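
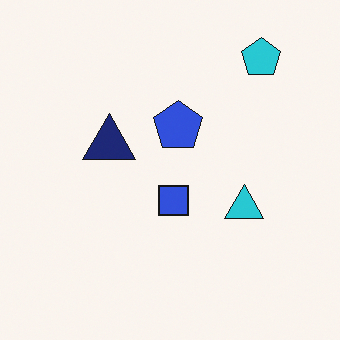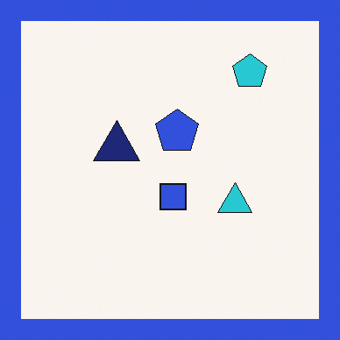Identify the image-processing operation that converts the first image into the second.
The image was framed with a blue border.

A solid blue frame runs around the edge of the second image, with the content slightly shrunk inside it.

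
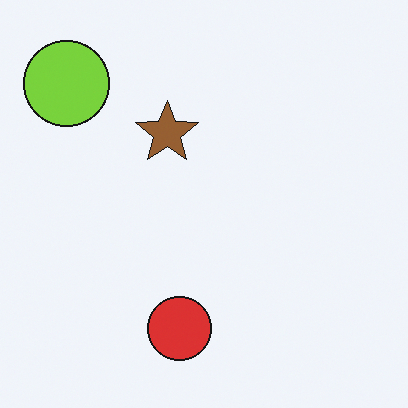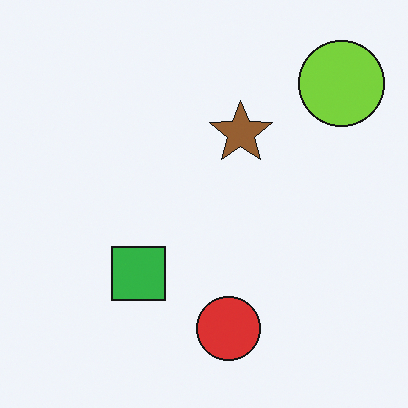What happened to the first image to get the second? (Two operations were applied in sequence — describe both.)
It was flipped horizontally (left ↔ right), then overlaid with an additional green square.

The lime circle is in the top-left of the first image and the top-right of the second — shapes on opposite sides of the vertical midline have swapped in a mirror flip. A green square appears in the second image that is absent from the first.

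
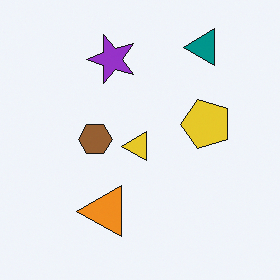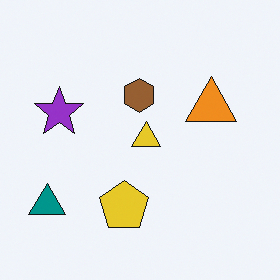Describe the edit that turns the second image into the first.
The first image is the second transposed (reflected across the top-left ↔ bottom-right diagonal).

Shapes have swapped their row and column positions — what was in the top-right is now in the bottom-left — a diagonal reflection.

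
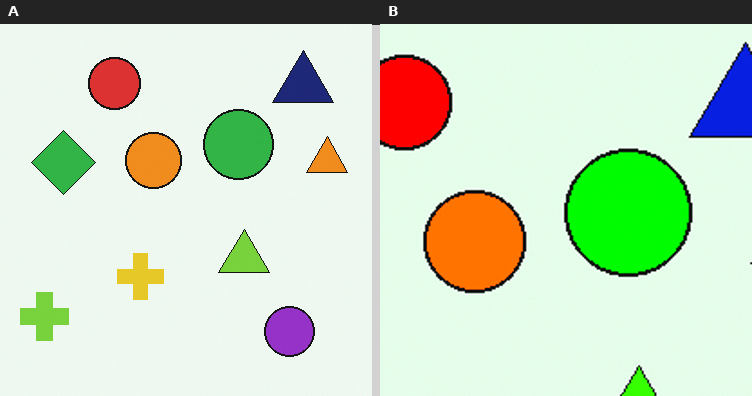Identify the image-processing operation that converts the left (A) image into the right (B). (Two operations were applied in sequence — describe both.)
Cropped tightly and scaled back up, then heavily oversaturated.

The visible shapes are larger and the field of view is narrower; shapes near the original edges may be partly or wholly outside the frame — a crop-and-rescale. All colors are more vivid — a global saturation change.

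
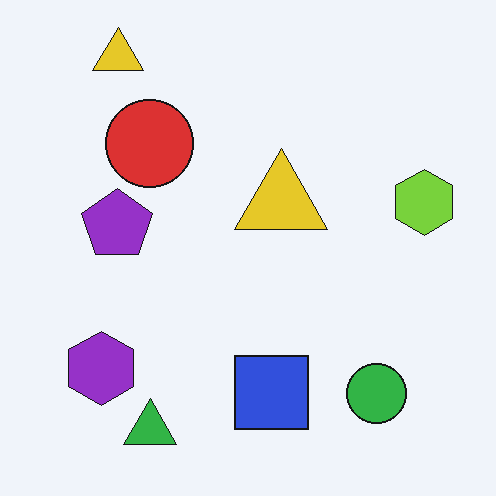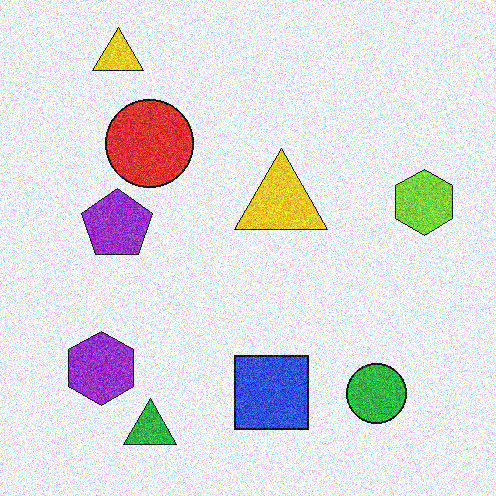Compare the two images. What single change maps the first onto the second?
Degraded with strong gaussian noise.

Random speckle covers the whole image, including the flat background.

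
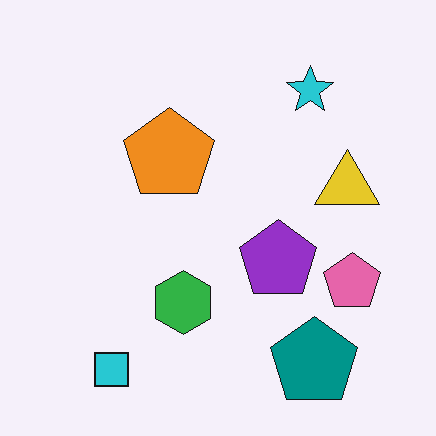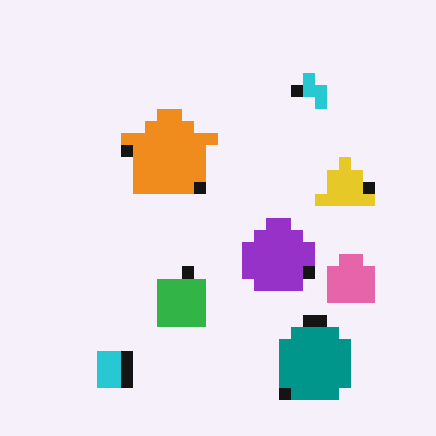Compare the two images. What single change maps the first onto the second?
The second image is the first coarsely pixelated.

Shapes are reduced to large square blocks; fine edges and outlines are lost — a downscale-then-upscale (mosaic) effect.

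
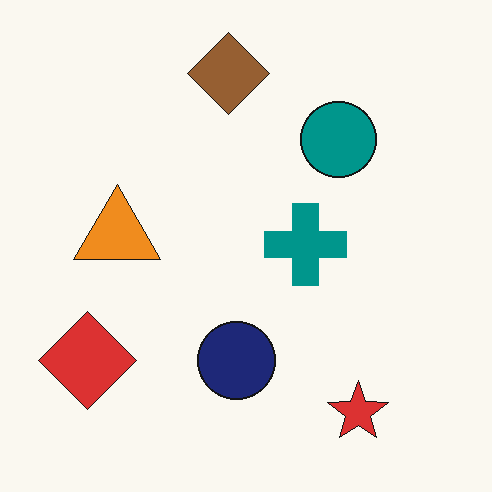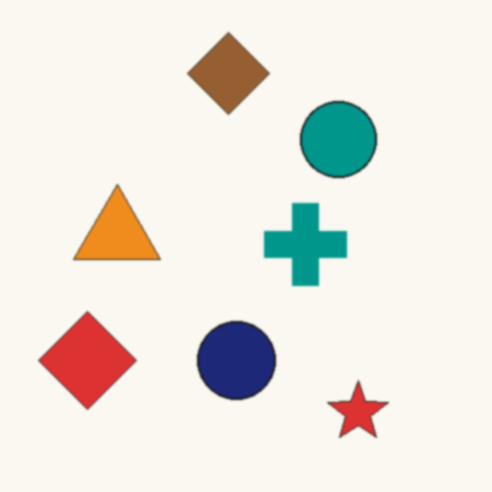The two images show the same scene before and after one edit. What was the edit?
The transformation is: lightly blurred.

Shape edges and outlines are uniformly softened across the whole image.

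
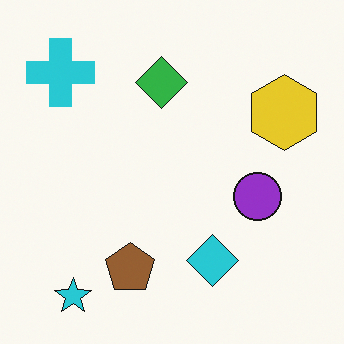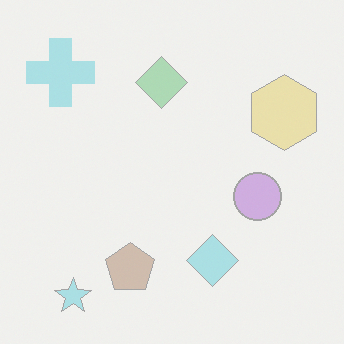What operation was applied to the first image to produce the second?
It was washed out (contrast reduced).

Tones are pushed toward mid-grey across the whole image — a global contrast change.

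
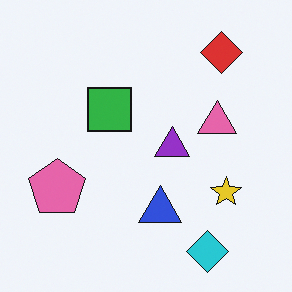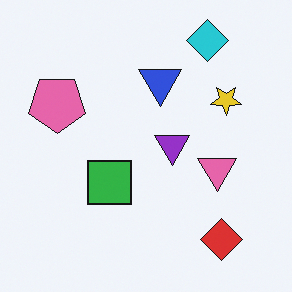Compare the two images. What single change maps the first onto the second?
It was flipped vertically (top ↔ bottom).

The cyan diamond is in the bottom-right of the first image and the top-right of the second — shapes on opposite sides of the horizontal midline have swapped in a mirror flip.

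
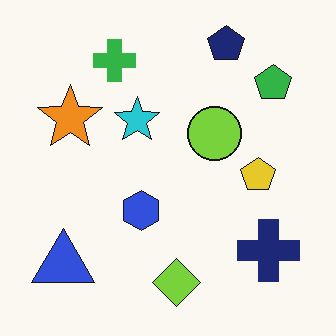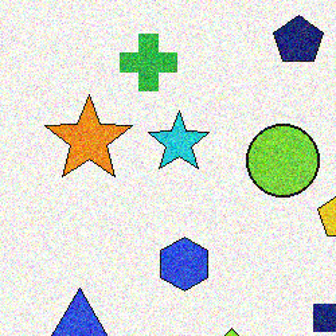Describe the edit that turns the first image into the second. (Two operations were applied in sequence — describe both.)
The image was degraded with visible gaussian noise, then cropped to a modestly smaller region and rescaled.

Random speckle covers the whole image, including the flat background. The visible shapes are larger and the field of view is narrower; shapes near the original edges may be partly or wholly outside the frame — a crop-and-rescale.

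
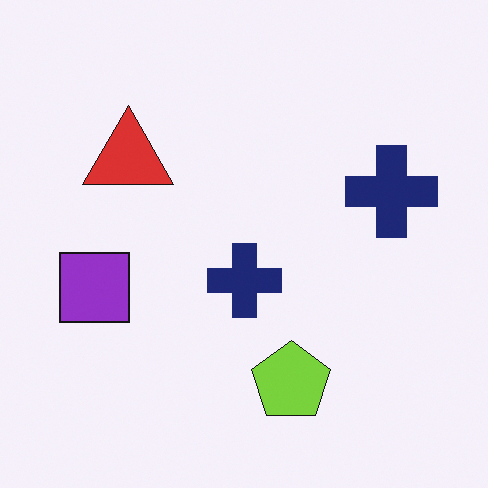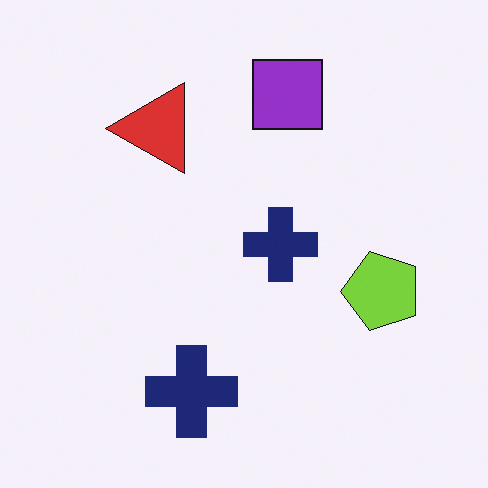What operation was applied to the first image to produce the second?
Transposed (reflected across the top-left ↔ bottom-right diagonal).

Shapes have swapped their row and column positions — what was in the top-right is now in the bottom-left — a diagonal reflection.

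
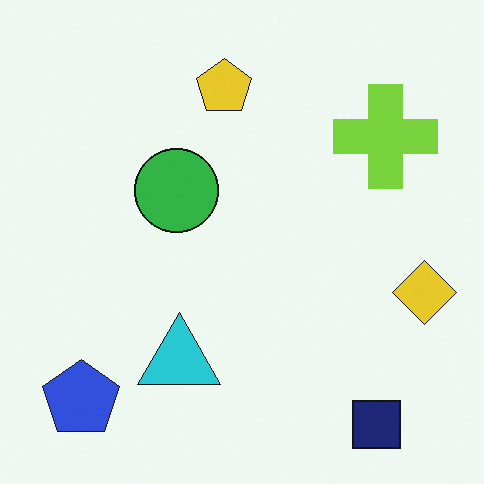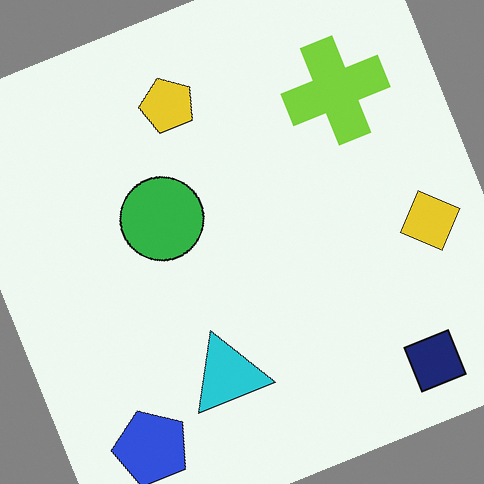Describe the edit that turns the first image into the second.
Rotated counter-clockwise by a clearly visible amount.

Every shape is tilted by the same angle and the image corners show triangular fill wedges — a whole-image rotation by a non-right angle.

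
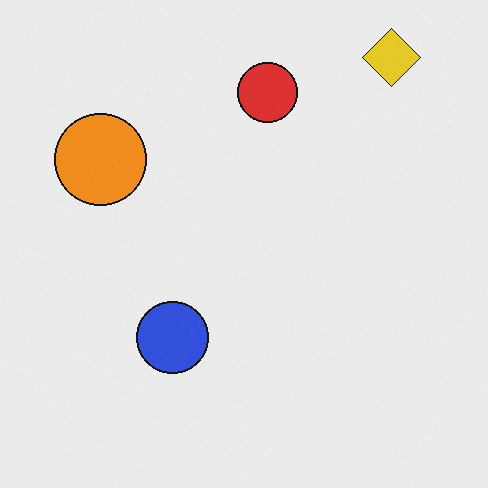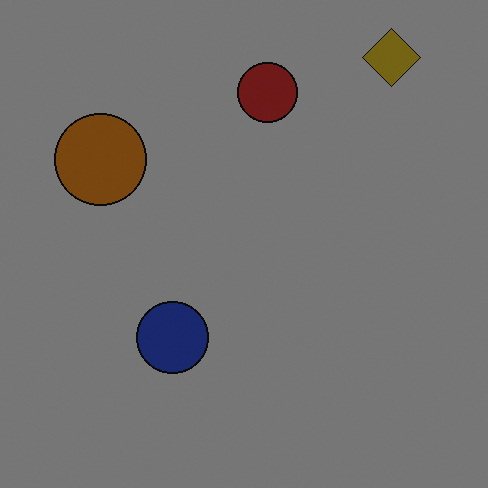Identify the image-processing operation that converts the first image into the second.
This is the original image substantially darkened.

Every pixel — background and shapes alike — is uniformly darkened.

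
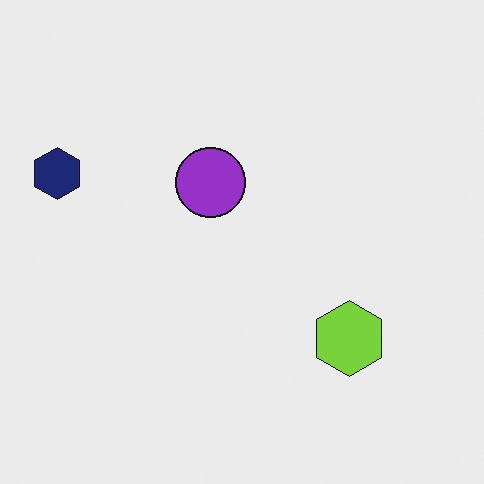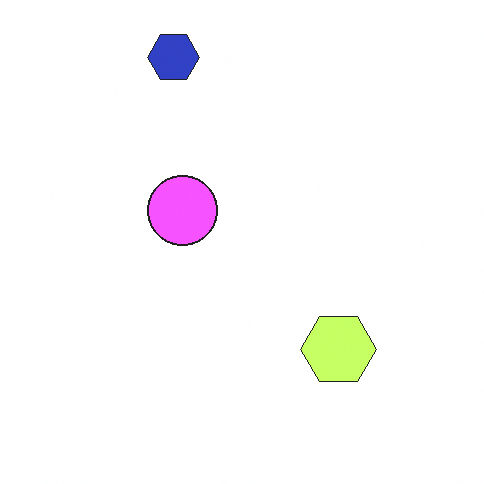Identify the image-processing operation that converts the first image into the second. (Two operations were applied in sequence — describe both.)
The second image is the first transposed (reflected across the top-left ↔ bottom-right diagonal), then brightened a lot.

Shapes have swapped their row and column positions — what was in the top-right is now in the bottom-left — a diagonal reflection. Every pixel — background and shapes alike — is uniformly brightened.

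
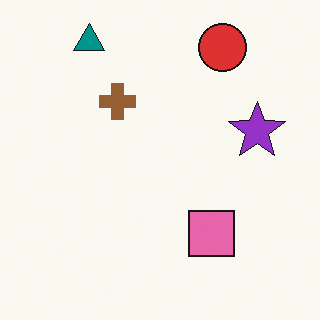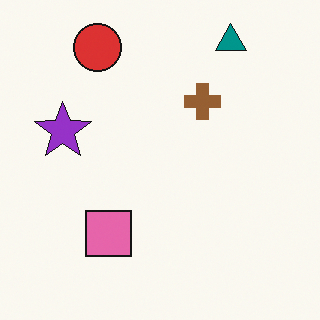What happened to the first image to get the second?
The image was flipped horizontally (left ↔ right).

The purple star is in the right of the first image and the left of the second — shapes on opposite sides of the vertical midline have swapped in a mirror flip.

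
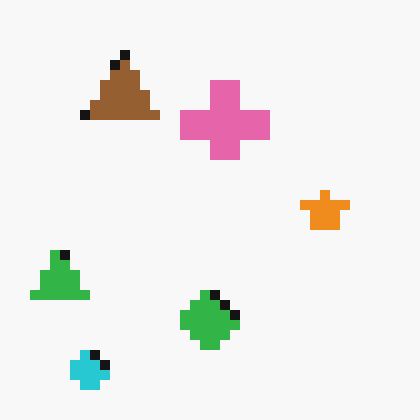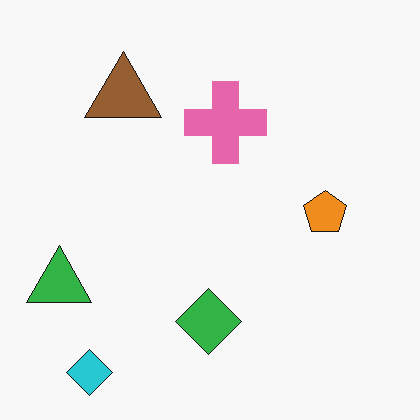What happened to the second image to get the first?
The image was coarsely pixelated.

Shapes are reduced to large square blocks; fine edges and outlines are lost — a downscale-then-upscale (mosaic) effect.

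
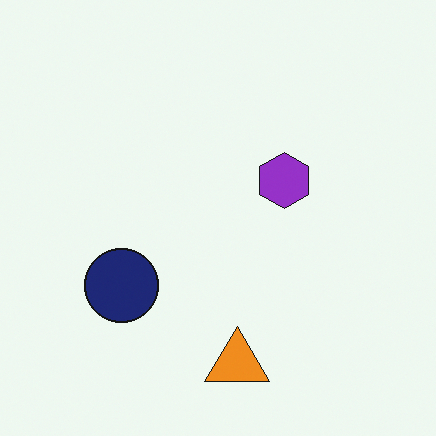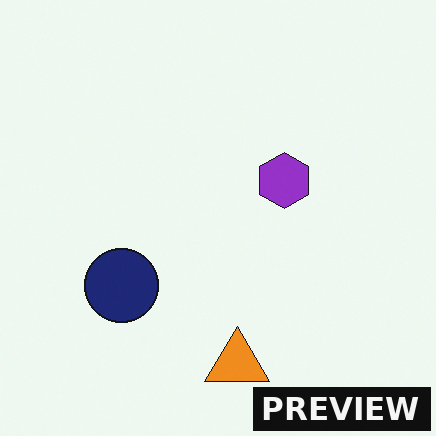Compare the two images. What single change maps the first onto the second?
Watermarked with the text "PREVIEW" in the lower-right corner.

A dark label reading "PREVIEW" appears in the lower-right corner.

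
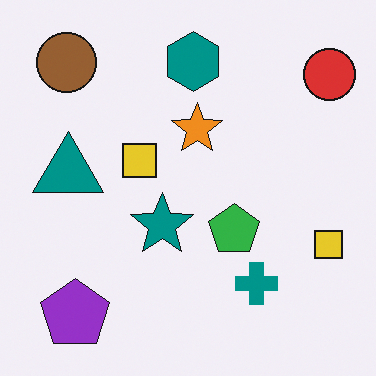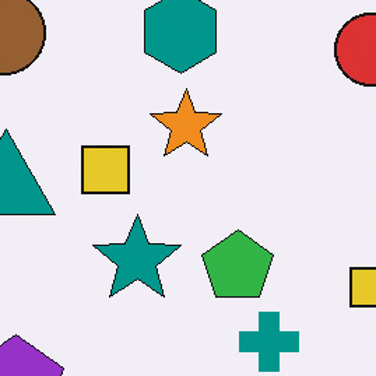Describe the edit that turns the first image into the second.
It was cropped to a modestly smaller region and rescaled.

The visible shapes are larger and the field of view is narrower; shapes near the original edges may be partly or wholly outside the frame — a crop-and-rescale.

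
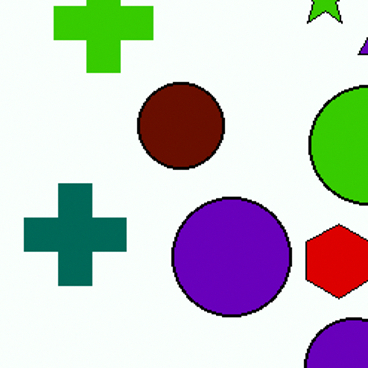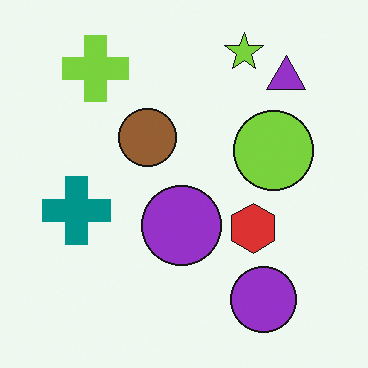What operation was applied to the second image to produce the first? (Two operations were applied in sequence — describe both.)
It was boosted in contrast, then cropped to a modestly smaller region and rescaled.

Tones are pushed away from mid-grey across the whole image — a global contrast change. The visible shapes are larger and the field of view is narrower; shapes near the original edges may be partly or wholly outside the frame — a crop-and-rescale.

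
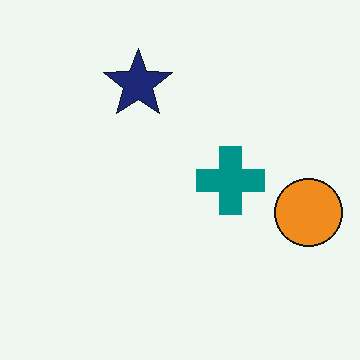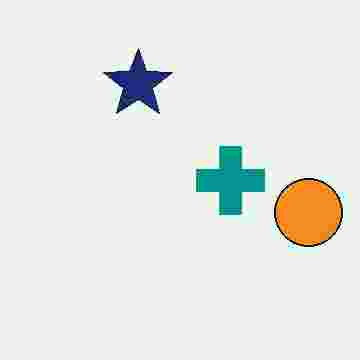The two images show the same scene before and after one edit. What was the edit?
This is the original image heavily JPEG-compressed with obvious blocking artifacts.

Blocky 8×8 compression artifacts appear around shape edges and the flat background shows ringing — characteristic JPEG degradation.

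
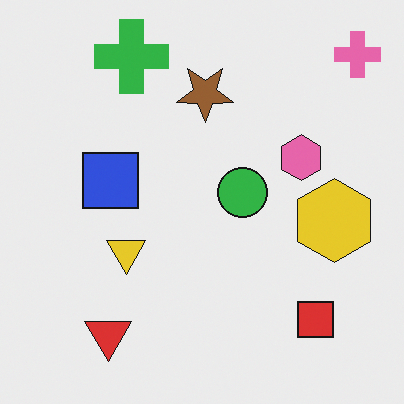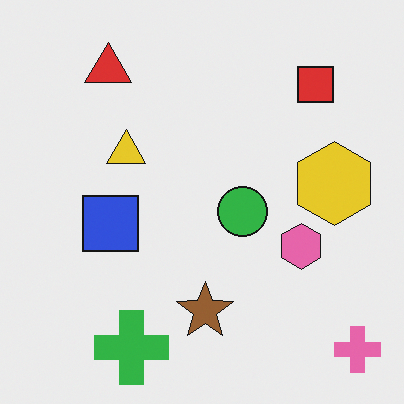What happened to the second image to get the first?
The transformation is: flipped vertically (top ↔ bottom).

The pink cross is in the bottom-right of the second image and the top-right of the first — shapes on opposite sides of the horizontal midline have swapped in a mirror flip.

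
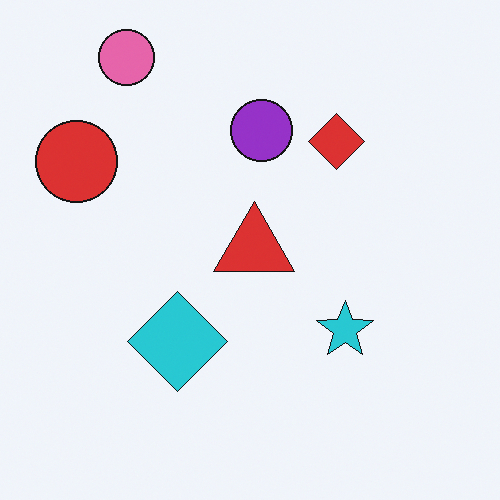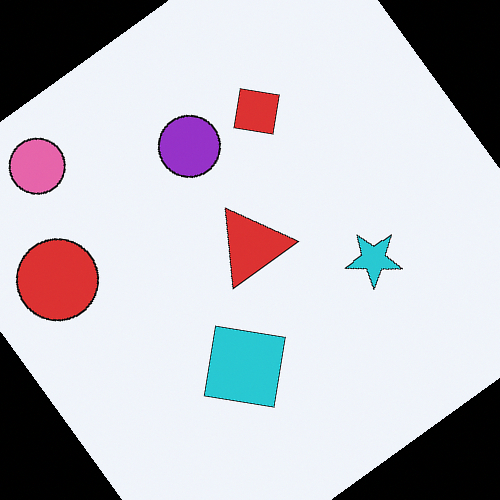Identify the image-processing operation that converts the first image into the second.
The image was rotated counter-clockwise by a large amount — several tens of degrees.

Every shape is tilted by the same angle and the image corners show triangular fill wedges — a whole-image rotation by a non-right angle.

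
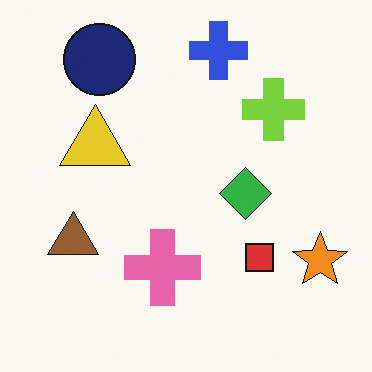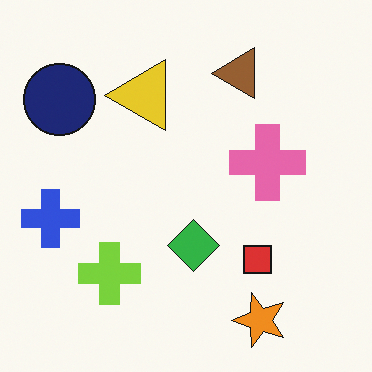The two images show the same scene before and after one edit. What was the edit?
The second image is the first transposed (reflected across the top-left ↔ bottom-right diagonal).

Shapes have swapped their row and column positions — what was in the top-right is now in the bottom-left — a diagonal reflection.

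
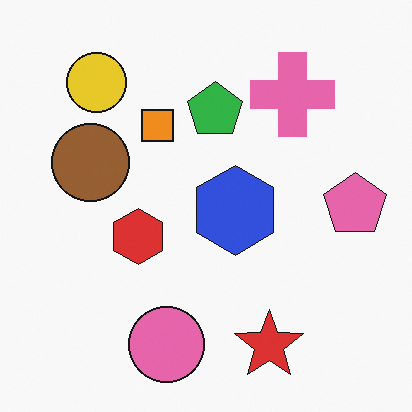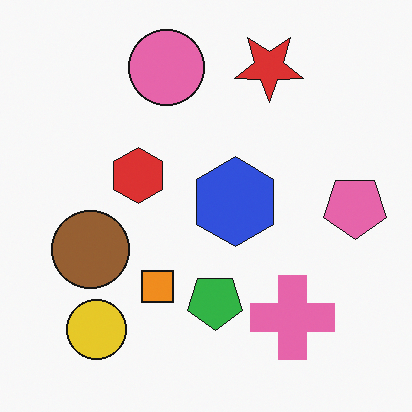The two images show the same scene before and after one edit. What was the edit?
The image was flipped vertically (top ↔ bottom).

The red star is in the bottom of the first image and the top of the second — shapes on opposite sides of the horizontal midline have swapped in a mirror flip.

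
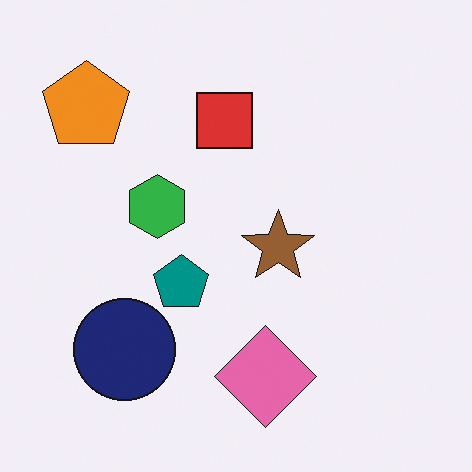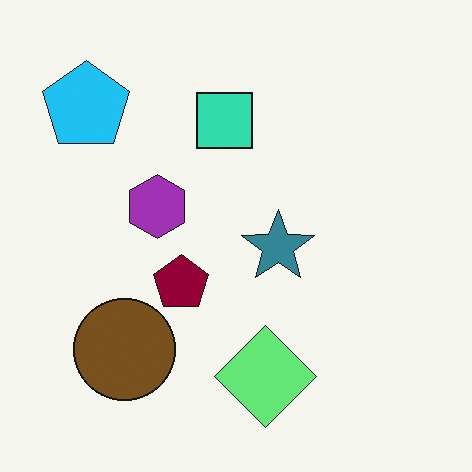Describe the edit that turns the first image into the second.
The transformation is: hue-shifted by a large amount.

Every shape's color has rotated by the same amount around the hue wheel — a uniform hue shift.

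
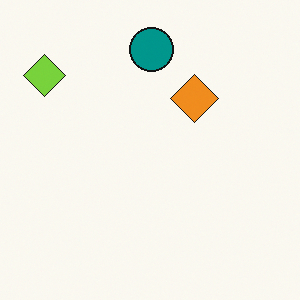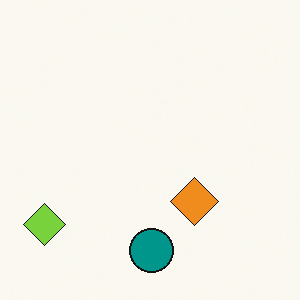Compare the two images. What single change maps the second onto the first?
The image was flipped vertically (top ↔ bottom).

The teal circle is in the bottom of the second image and the top of the first — shapes on opposite sides of the horizontal midline have swapped in a mirror flip.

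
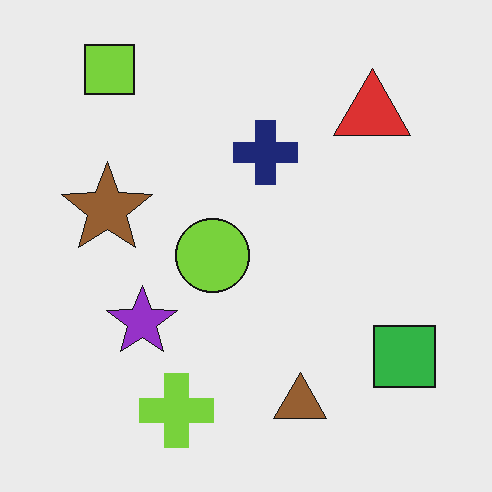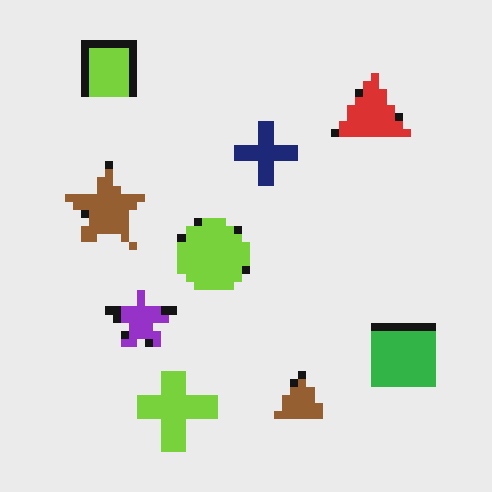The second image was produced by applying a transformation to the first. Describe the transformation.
The transformation is: moderately pixelated.

Shapes are reduced to large square blocks; fine edges and outlines are lost — a downscale-then-upscale (mosaic) effect.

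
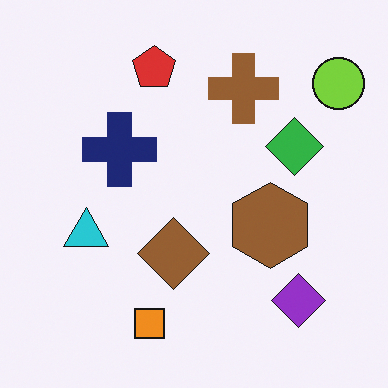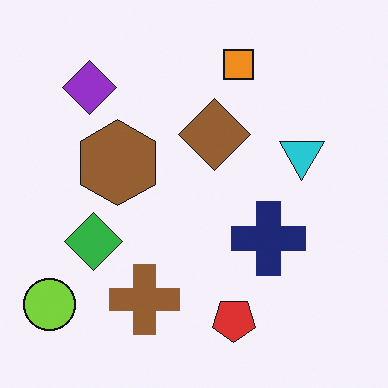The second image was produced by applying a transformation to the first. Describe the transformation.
Rotated 180°.

The lime circle sits in the top-right of the first image and the bottom-left of the second — consistent with a whole-image 180° rotation.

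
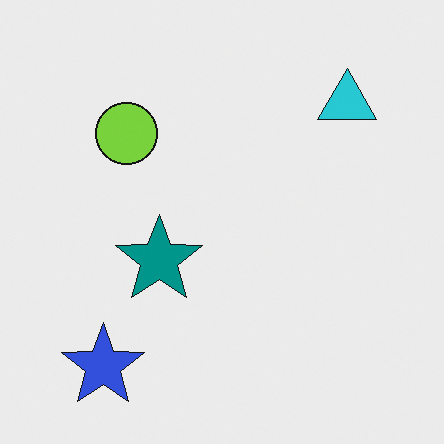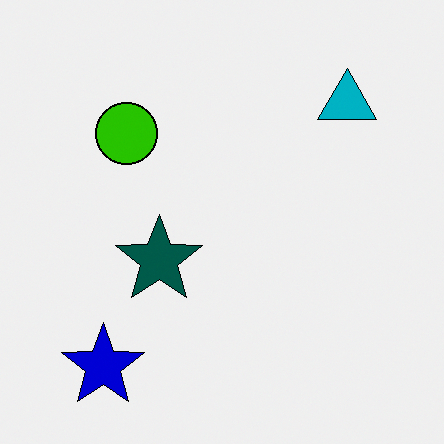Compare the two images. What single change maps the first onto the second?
The transformation is: given much higher contrast.

Tones are pushed away from mid-grey across the whole image — a global contrast change.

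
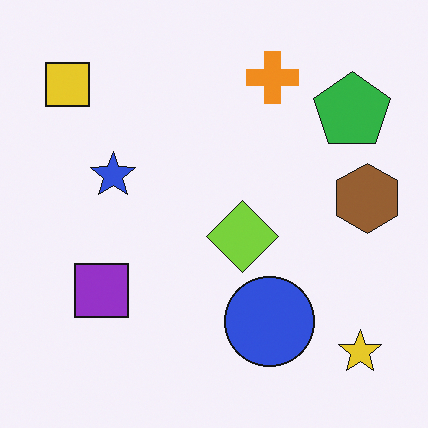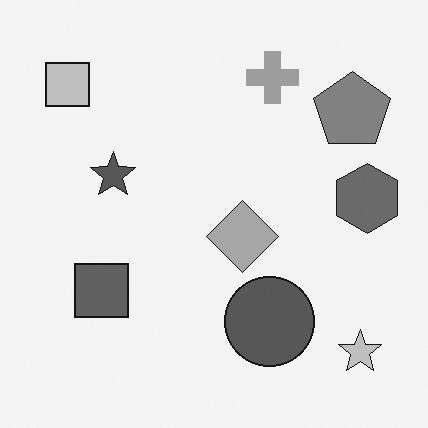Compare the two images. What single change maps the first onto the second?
It was converted to grayscale.

All color is removed — every shape is now a shade of grey.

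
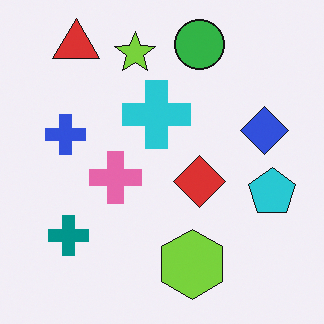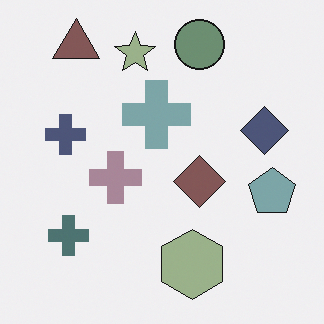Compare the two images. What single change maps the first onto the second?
Made much more muted (saturation change).

All colors are more muted and greyish — a global saturation change.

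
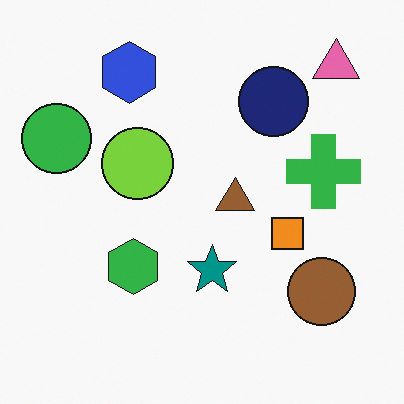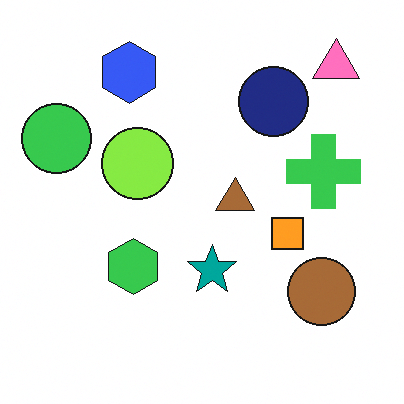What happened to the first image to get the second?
The image was brightened a little.

Every pixel — background and shapes alike — is uniformly brightened.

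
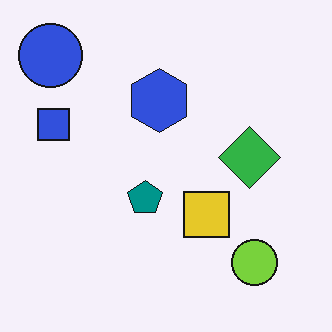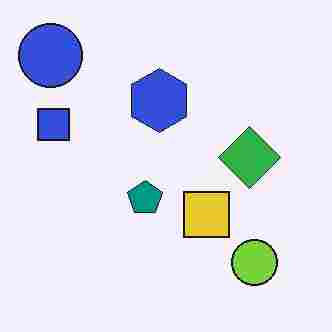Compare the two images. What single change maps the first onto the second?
Degraded with heavy JPEG compression.

Blocky 8×8 compression artifacts appear around shape edges and the flat background shows ringing — characteristic JPEG degradation.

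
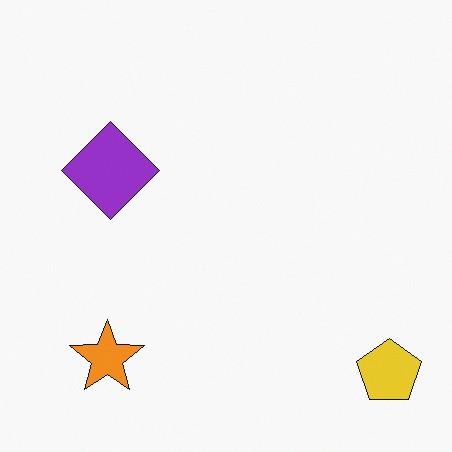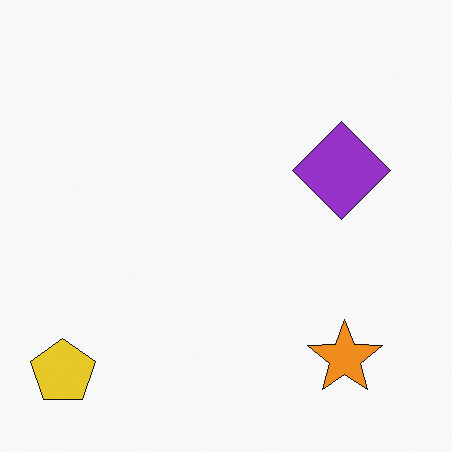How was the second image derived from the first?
This is the original image flipped horizontally (left ↔ right).

The yellow pentagon is in the bottom-right of the first image and the bottom-left of the second — shapes on opposite sides of the vertical midline have swapped in a mirror flip.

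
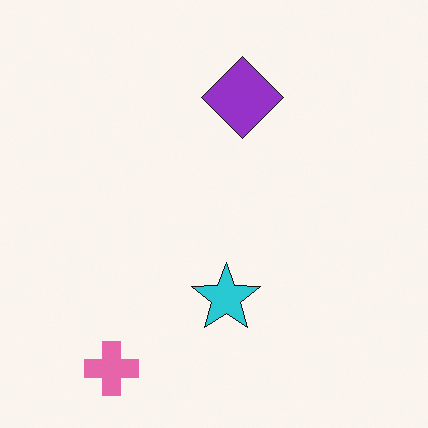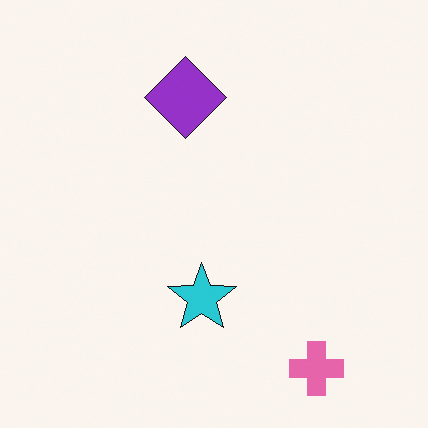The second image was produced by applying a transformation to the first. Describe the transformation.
This is the original image flipped horizontally (left ↔ right).

The pink cross is in the bottom-left of the first image and the bottom-right of the second — shapes on opposite sides of the vertical midline have swapped in a mirror flip.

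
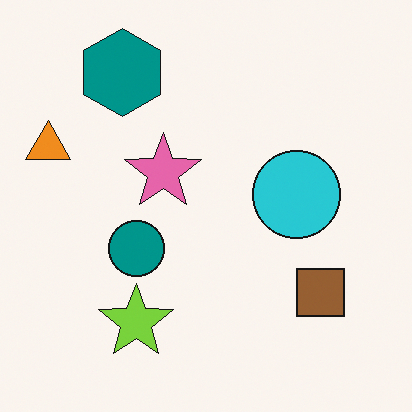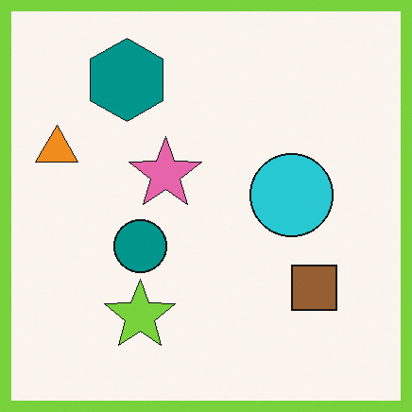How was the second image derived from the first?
Framed with a lime border.

A solid lime frame runs around the edge of the second image, with the content slightly shrunk inside it.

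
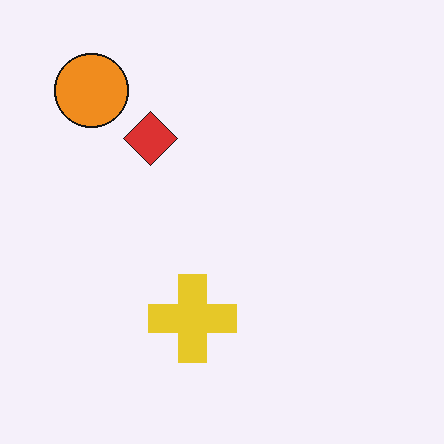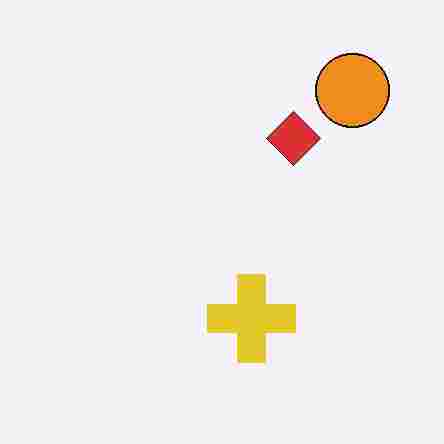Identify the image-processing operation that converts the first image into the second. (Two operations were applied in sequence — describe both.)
The image was flipped horizontally (left ↔ right), then degraded with heavy JPEG compression.

The orange circle is in the top-left of the first image and the top-right of the second — shapes on opposite sides of the vertical midline have swapped in a mirror flip. Blocky 8×8 compression artifacts appear around shape edges and the flat background shows ringing — characteristic JPEG degradation.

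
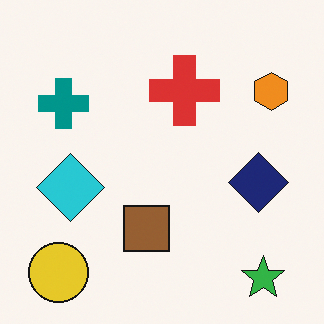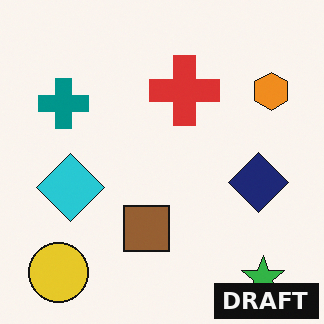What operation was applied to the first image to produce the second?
Watermarked with the text "DRAFT" in the lower-right corner.

A dark label reading "DRAFT" appears in the lower-right corner.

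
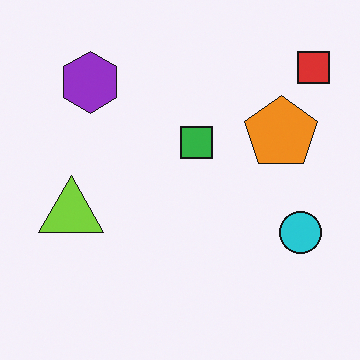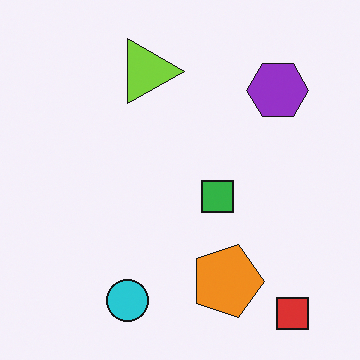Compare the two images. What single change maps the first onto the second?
The second image is the first rotated 90° clockwise.

The red square sits in the top-right of the first image and the bottom-right of the second — consistent with a whole-image 90° clockwise rotation.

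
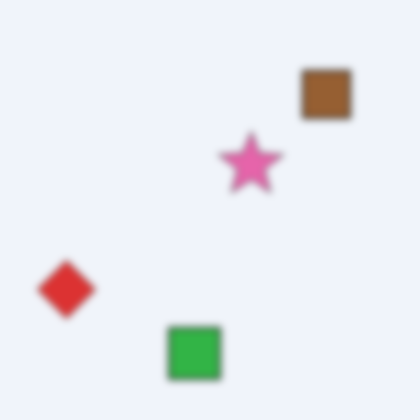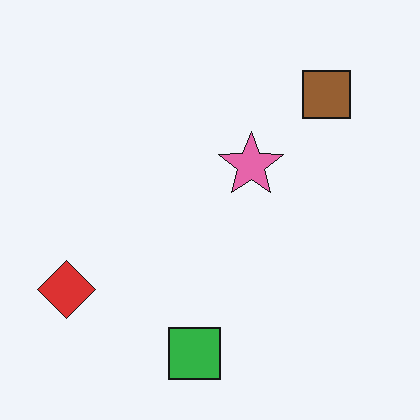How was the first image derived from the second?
The transformation is: moderately blurred.

Shape edges and outlines are uniformly softened across the whole image.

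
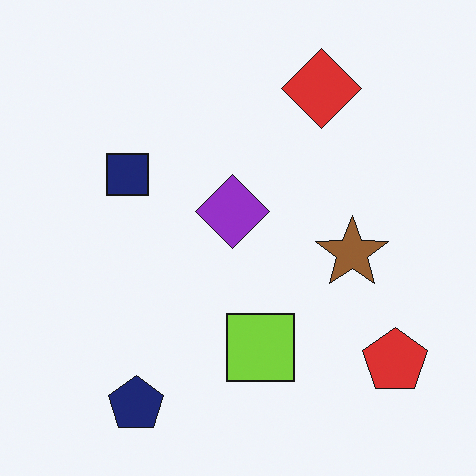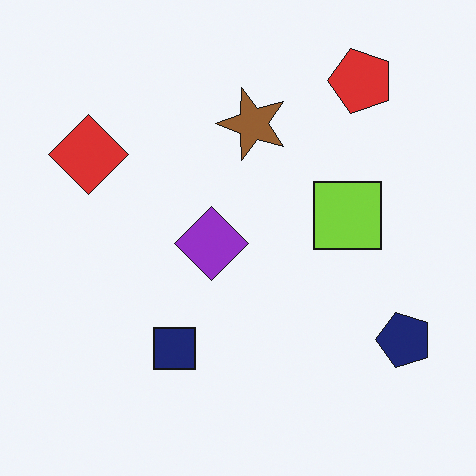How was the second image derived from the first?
The image was rotated 90° counter-clockwise.

The red pentagon sits in the bottom-right of the first image and the top-right of the second — consistent with a whole-image 90° counter-clockwise rotation.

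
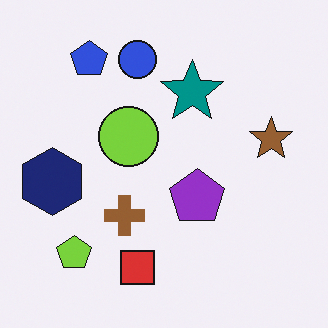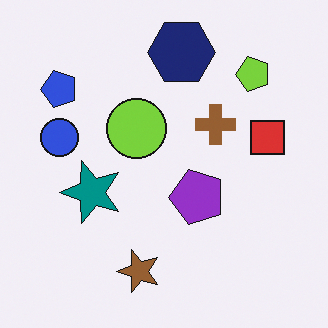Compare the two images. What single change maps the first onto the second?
The transformation is: transposed (reflected across the top-left ↔ bottom-right diagonal).

Shapes have swapped their row and column positions — what was in the top-right is now in the bottom-left — a diagonal reflection.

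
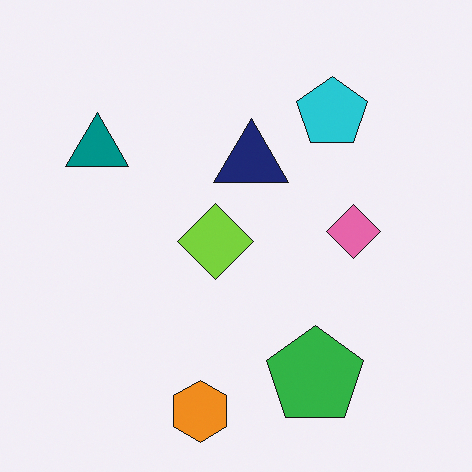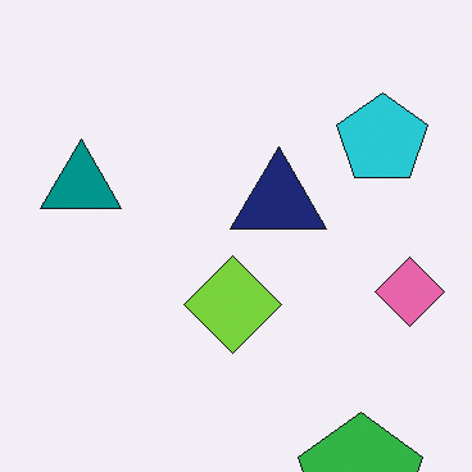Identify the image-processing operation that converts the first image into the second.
Cropped to a modestly smaller region and rescaled.

The visible shapes are larger and the field of view is narrower; shapes near the original edges may be partly or wholly outside the frame — a crop-and-rescale.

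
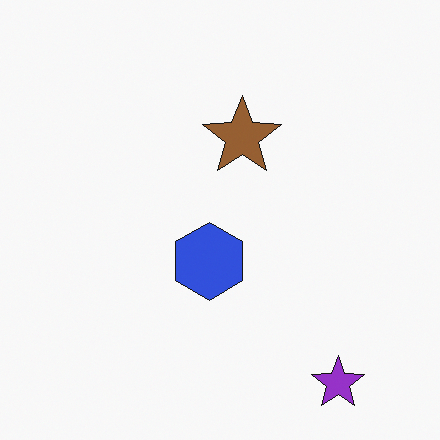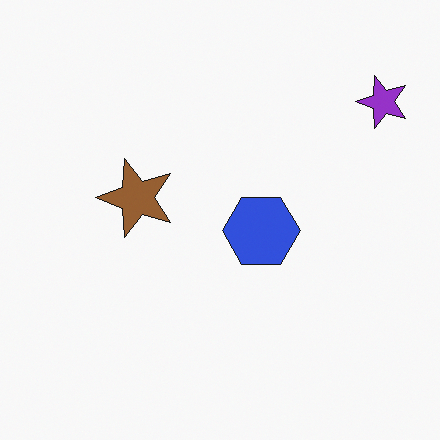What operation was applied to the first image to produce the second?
The second image is the first rotated 90° counter-clockwise.

The purple star sits in the bottom-right of the first image and the top-right of the second — consistent with a whole-image 90° counter-clockwise rotation.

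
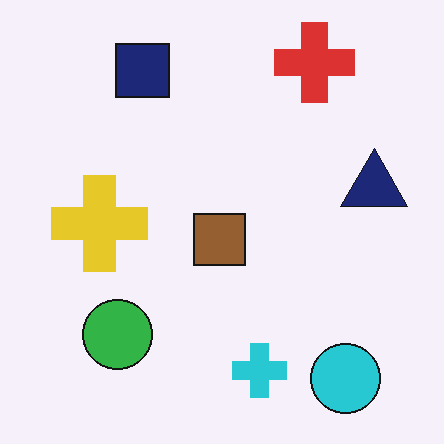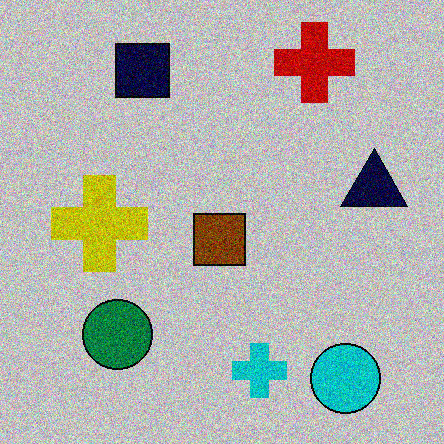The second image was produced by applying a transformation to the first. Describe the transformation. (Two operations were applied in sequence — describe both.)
The image was aggressively posterized, then degraded with strong gaussian noise.

Each flat color has snapped to a coarser quantized level — most visibly, the near-white background has dropped to a flat grey. Random speckle covers the whole image, including the flat background.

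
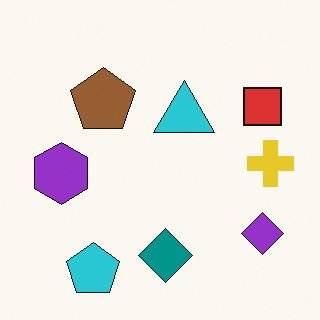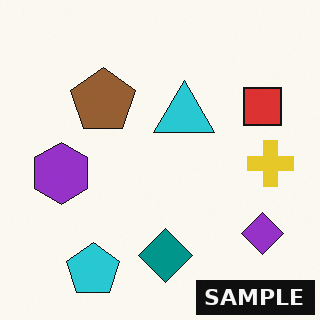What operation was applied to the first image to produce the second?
The image was watermarked with the text "SAMPLE" in the lower-right corner.

A dark label reading "SAMPLE" appears in the lower-right corner.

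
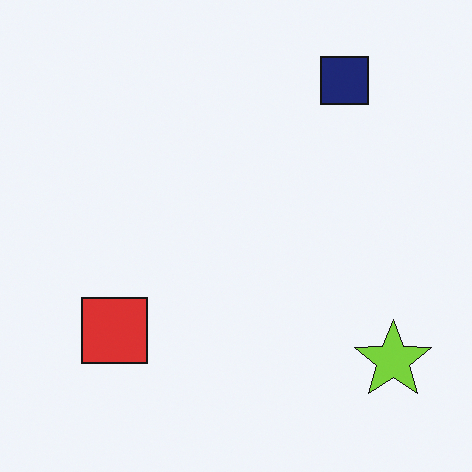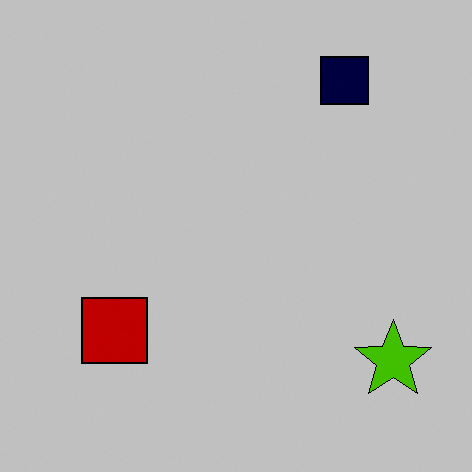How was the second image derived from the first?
This is the original image aggressively posterized.

Each flat color has snapped to a coarser quantized level — most visibly, the near-white background has dropped to a flat grey.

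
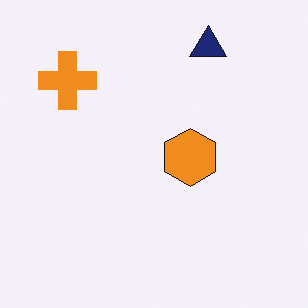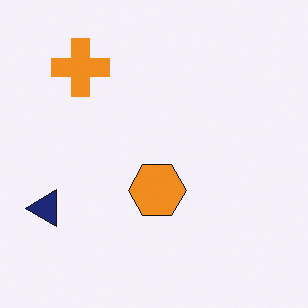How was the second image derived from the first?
It was transposed (reflected across the top-left ↔ bottom-right diagonal).

Shapes have swapped their row and column positions — what was in the top-right is now in the bottom-left — a diagonal reflection.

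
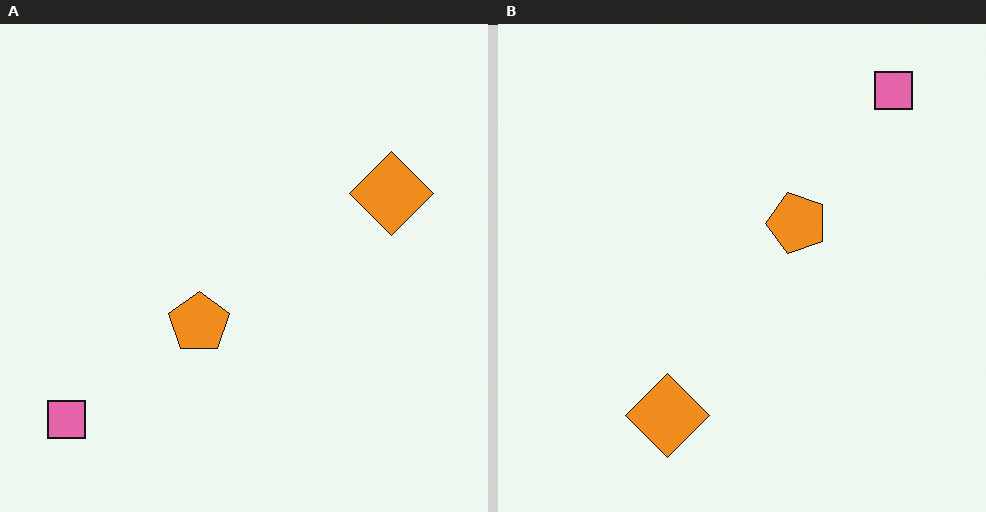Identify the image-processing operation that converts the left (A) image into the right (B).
It was transposed (reflected across the top-left ↔ bottom-right diagonal).

Shapes have swapped their row and column positions — what was in the top-right is now in the bottom-left — a diagonal reflection.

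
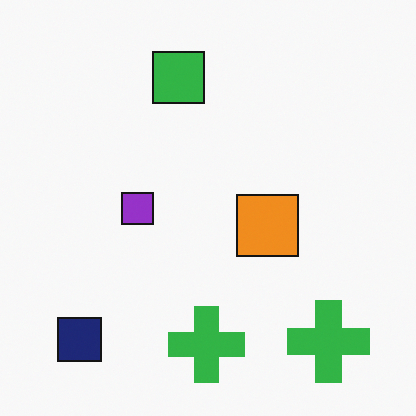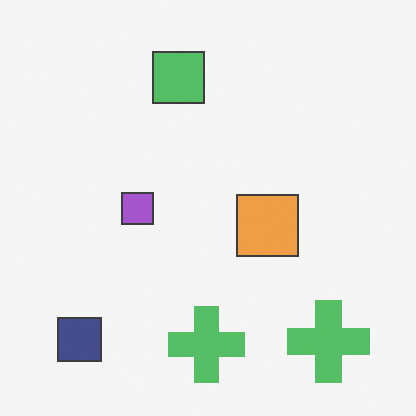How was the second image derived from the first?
This is the original image given slightly reduced contrast.

Tones are pushed toward mid-grey across the whole image — a global contrast change.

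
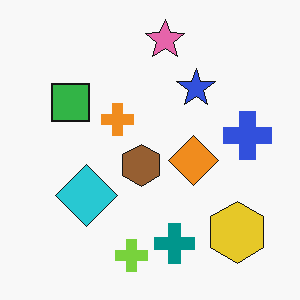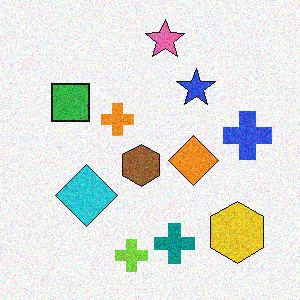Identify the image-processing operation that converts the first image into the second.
It was degraded with moderate additive noise.

Random speckle covers the whole image, including the flat background.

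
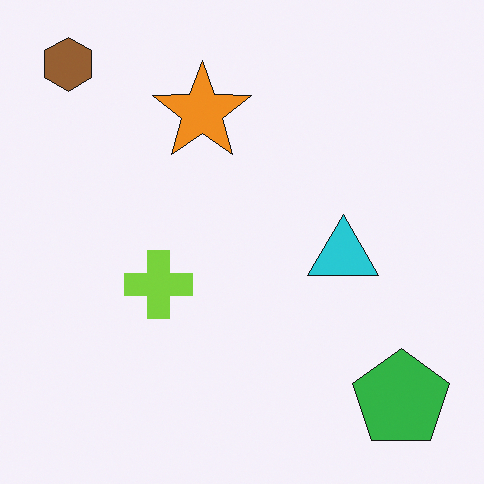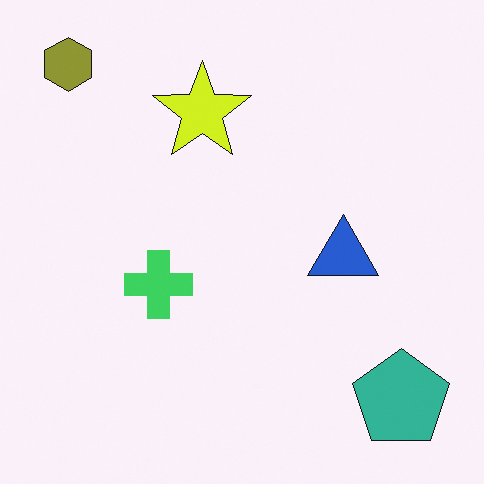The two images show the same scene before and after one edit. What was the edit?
The image was hue-shifted slightly.

Every shape's color has rotated by the same amount around the hue wheel — a uniform hue shift.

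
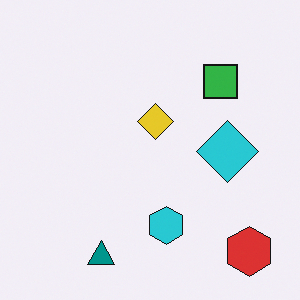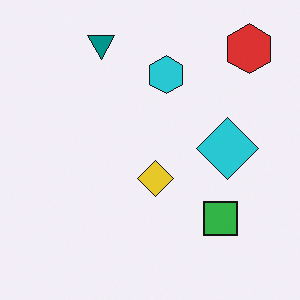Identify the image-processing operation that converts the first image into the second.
Flipped vertically (top ↔ bottom).

The teal triangle is in the bottom of the first image and the top of the second — shapes on opposite sides of the horizontal midline have swapped in a mirror flip.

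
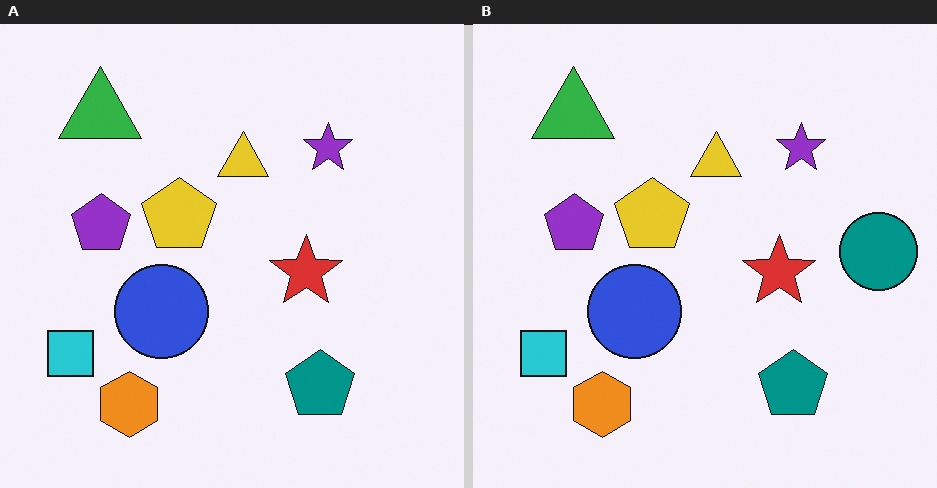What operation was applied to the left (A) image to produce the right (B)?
The transformation is: overlaid with an additional teal circle.

A teal circle appears in the right (B) image that is absent from the left (A).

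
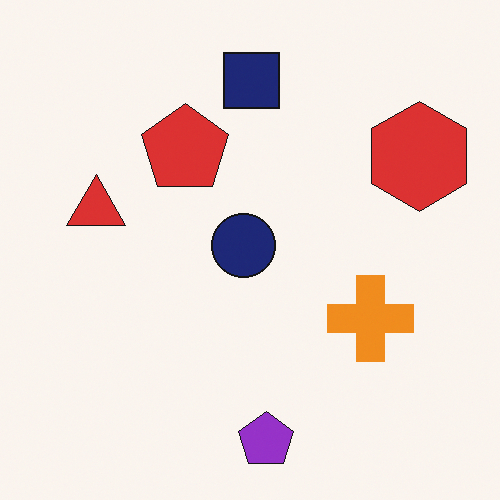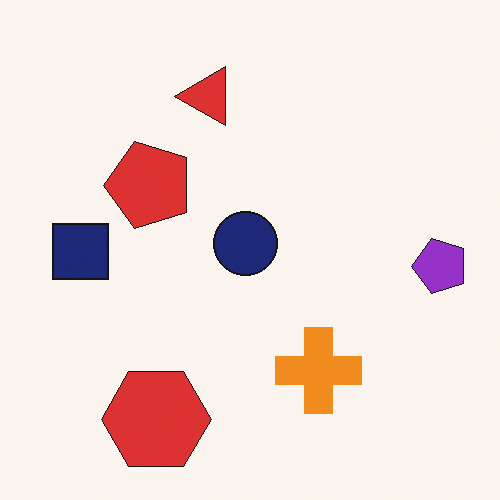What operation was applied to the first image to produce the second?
Transposed (reflected across the top-left ↔ bottom-right diagonal).

Shapes have swapped their row and column positions — what was in the top-right is now in the bottom-left — a diagonal reflection.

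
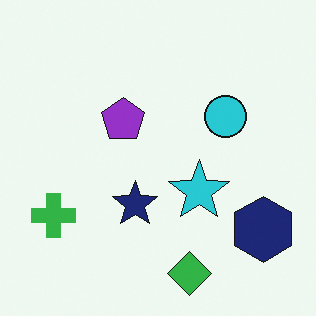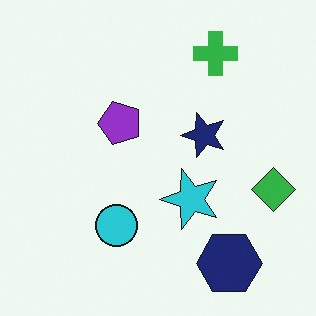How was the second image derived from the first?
The image was transposed (reflected across the top-left ↔ bottom-right diagonal).

Shapes have swapped their row and column positions — what was in the top-right is now in the bottom-left — a diagonal reflection.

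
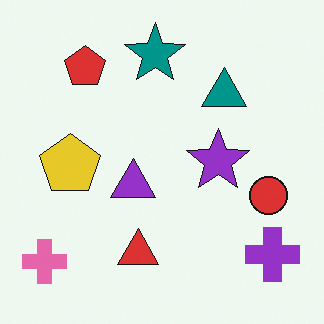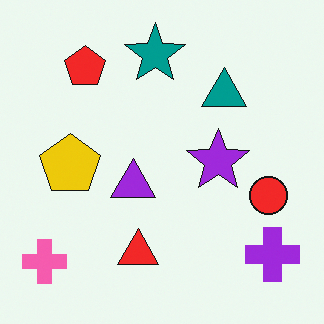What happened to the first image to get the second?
Slightly oversaturated.

All colors are more vivid — a global saturation change.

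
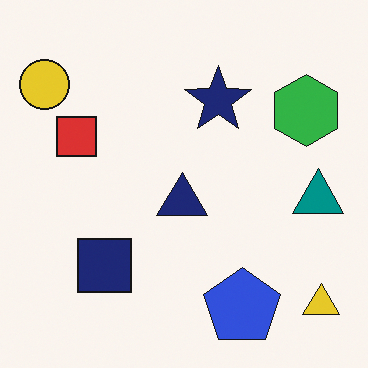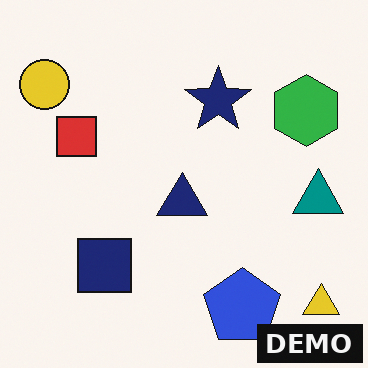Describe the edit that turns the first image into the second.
This is the original image watermarked with the text "DEMO" in the lower-right corner.

A dark label reading "DEMO" appears in the lower-right corner.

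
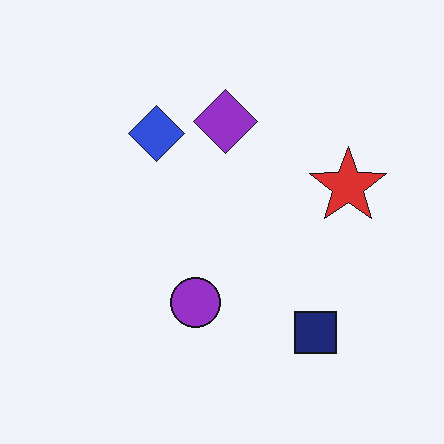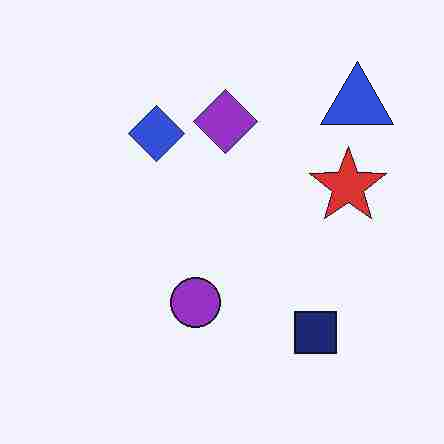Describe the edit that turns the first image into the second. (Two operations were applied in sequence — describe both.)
The second image is the first heavily JPEG-compressed with obvious blocking artifacts, then overlaid with an additional blue triangle.

Blocky 8×8 compression artifacts appear around shape edges and the flat background shows ringing — characteristic JPEG degradation. A blue triangle appears in the second image that is absent from the first.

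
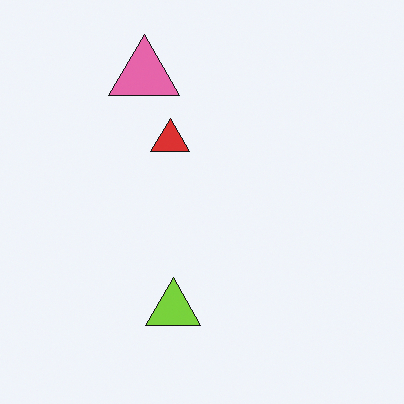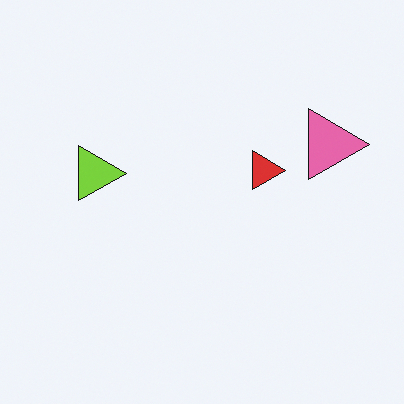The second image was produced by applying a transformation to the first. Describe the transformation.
The image was rotated 90° clockwise.

The pink triangle sits in the top of the first image and the right of the second — consistent with a whole-image 90° clockwise rotation.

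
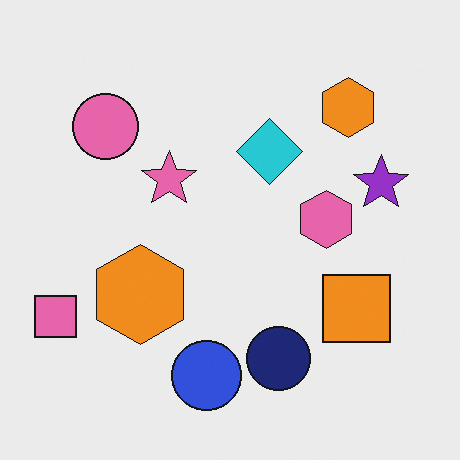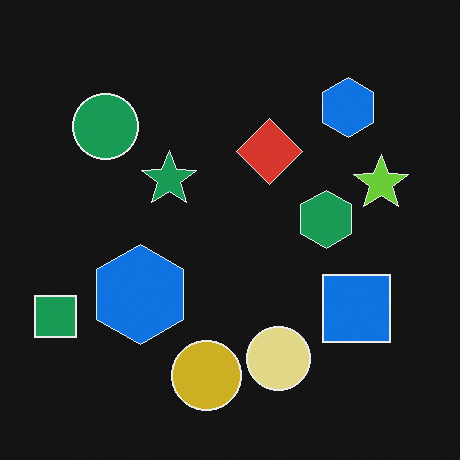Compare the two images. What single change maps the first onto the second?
Color-inverted (negative).

The light background has become dark and every shape's color is its complement — a photographic negative.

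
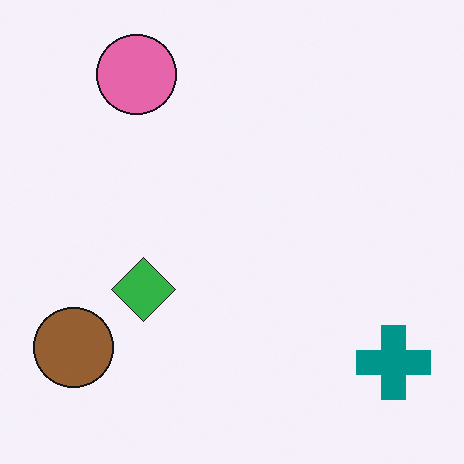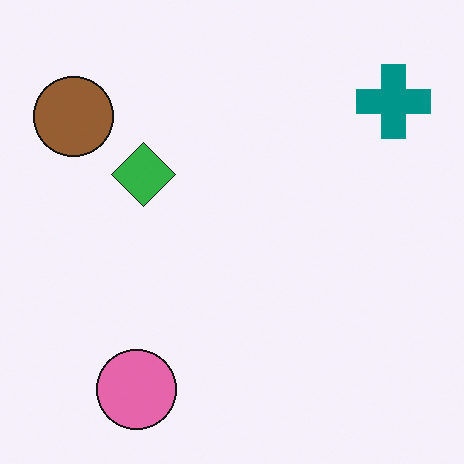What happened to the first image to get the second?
The second image is the first flipped vertically (top ↔ bottom).

The pink circle is in the top-left of the first image and the bottom-left of the second — shapes on opposite sides of the horizontal midline have swapped in a mirror flip.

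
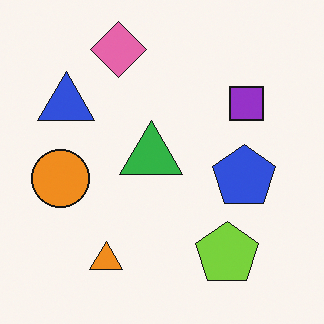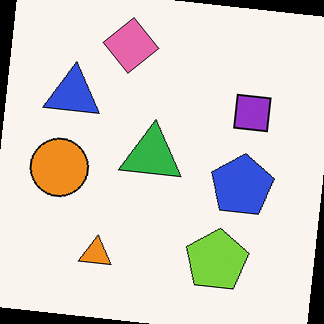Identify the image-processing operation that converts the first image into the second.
The second image is the first rotated clockwise by a small amount.

Every shape is tilted by the same angle and the image corners show triangular fill wedges — a whole-image rotation by a non-right angle.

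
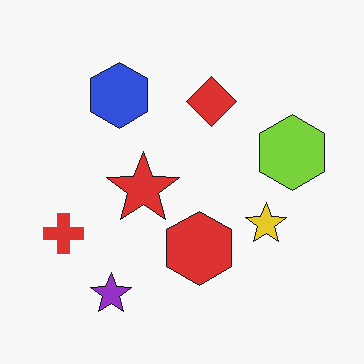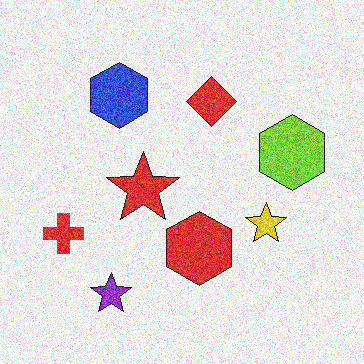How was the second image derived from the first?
It was degraded with a thick layer of grain.

Random speckle covers the whole image, including the flat background.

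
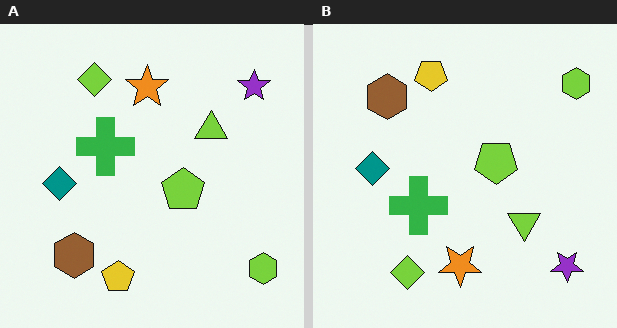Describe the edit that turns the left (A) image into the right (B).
The right (B) image is the left (A) flipped vertically (top ↔ bottom).

The yellow pentagon is in the bottom of the left (A) image and the top of the right (B) — shapes on opposite sides of the horizontal midline have swapped in a mirror flip.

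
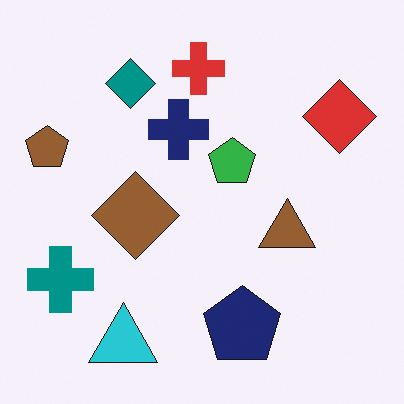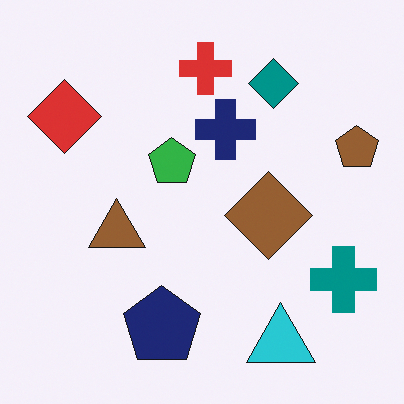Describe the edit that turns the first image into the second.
This is the original image flipped horizontally (left ↔ right).

The brown pentagon is in the left of the first image and the right of the second — shapes on opposite sides of the vertical midline have swapped in a mirror flip.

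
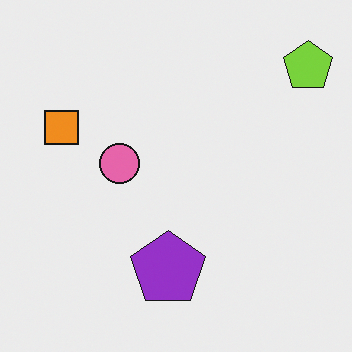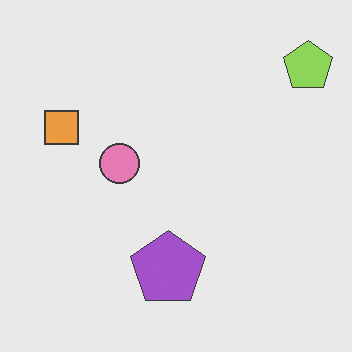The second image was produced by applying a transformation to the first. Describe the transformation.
The transformation is: given slightly reduced contrast.

Tones are pushed toward mid-grey across the whole image — a global contrast change.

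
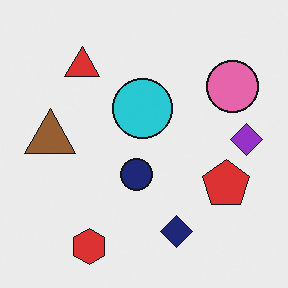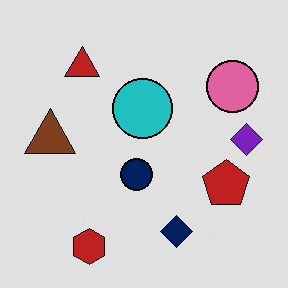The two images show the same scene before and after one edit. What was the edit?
The transformation is: moderately posterized.

Each flat color has snapped to a coarser quantized level — most visibly, the near-white background has dropped to a flat grey.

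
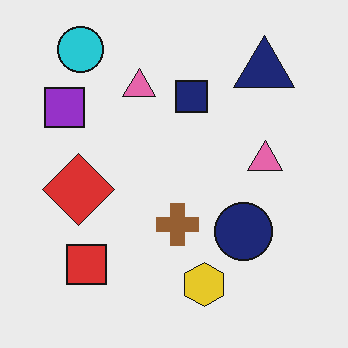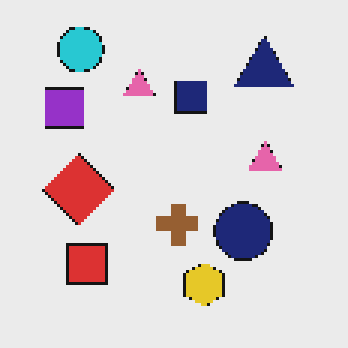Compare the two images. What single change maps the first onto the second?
The transformation is: lightly pixelated (a mild mosaic effect).

Shapes are reduced to large square blocks; fine edges and outlines are lost — a downscale-then-upscale (mosaic) effect.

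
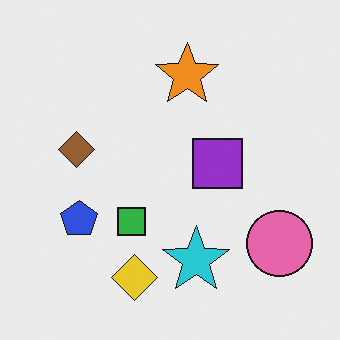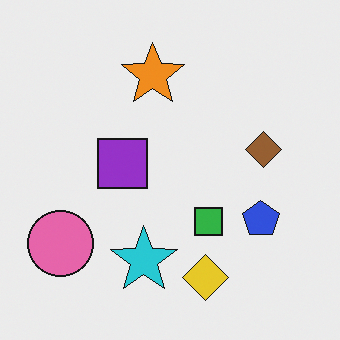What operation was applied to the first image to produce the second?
This is the original image flipped horizontally (left ↔ right).

The pink circle is in the bottom-right of the first image and the bottom-left of the second — shapes on opposite sides of the vertical midline have swapped in a mirror flip.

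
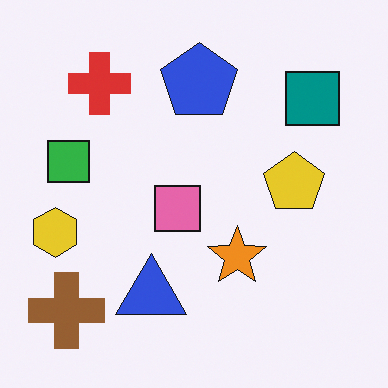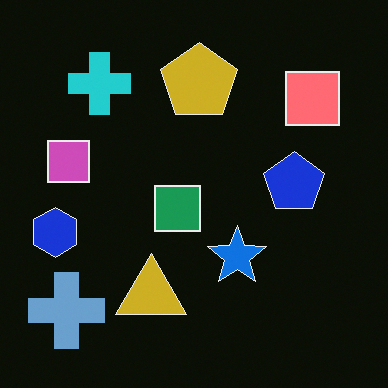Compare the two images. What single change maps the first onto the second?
The image was color-inverted (negative).

The light background has become dark and every shape's color is its complement — a photographic negative.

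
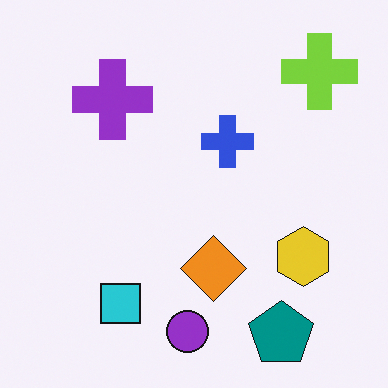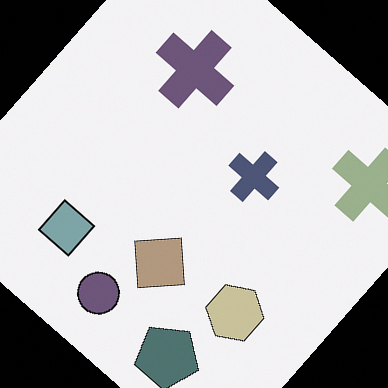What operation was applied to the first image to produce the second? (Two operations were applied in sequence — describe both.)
This is the original image heavily desaturated, then rotated clockwise by a large amount — several tens of degrees.

All colors are more muted and greyish — a global saturation change. Every shape is tilted by the same angle and the image corners show triangular fill wedges — a whole-image rotation by a non-right angle.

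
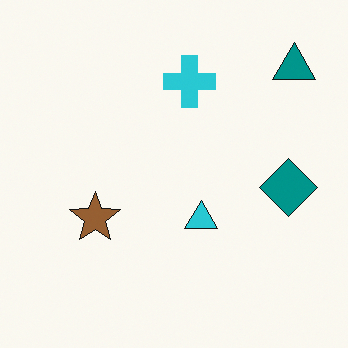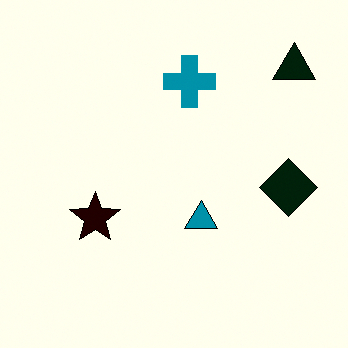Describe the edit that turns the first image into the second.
This is the original image boosted in contrast.

Tones are pushed away from mid-grey across the whole image — a global contrast change.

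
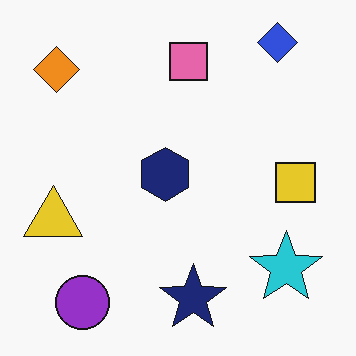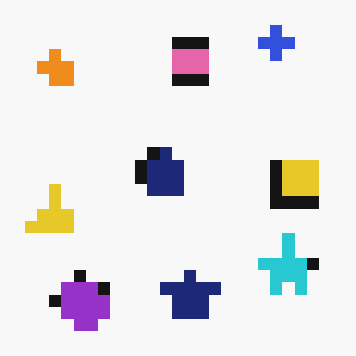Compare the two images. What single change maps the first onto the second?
The transformation is: coarsely pixelated.

Shapes are reduced to large square blocks; fine edges and outlines are lost — a downscale-then-upscale (mosaic) effect.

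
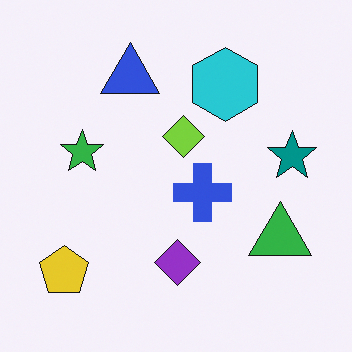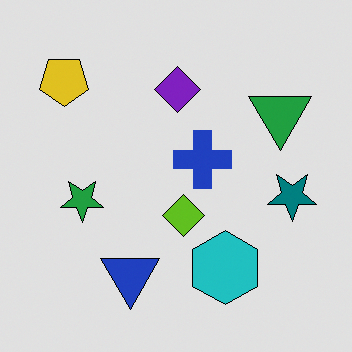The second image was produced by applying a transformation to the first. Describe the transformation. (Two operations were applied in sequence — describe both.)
It was moderately posterized, then flipped vertically (top ↔ bottom).

Each flat color has snapped to a coarser quantized level — most visibly, the near-white background has dropped to a flat grey. The blue triangle is in the top of the first image and the bottom of the second — shapes on opposite sides of the horizontal midline have swapped in a mirror flip.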